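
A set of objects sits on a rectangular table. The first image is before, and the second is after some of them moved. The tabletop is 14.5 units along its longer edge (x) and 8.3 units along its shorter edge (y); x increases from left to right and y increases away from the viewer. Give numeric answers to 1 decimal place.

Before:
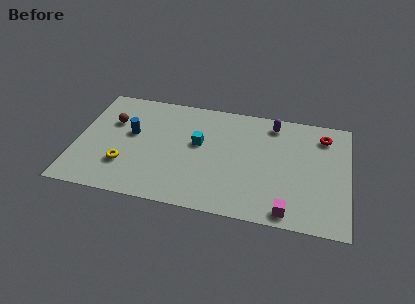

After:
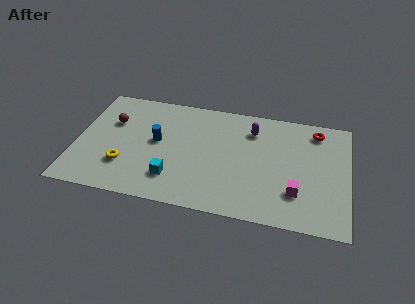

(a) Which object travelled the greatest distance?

the cyan cube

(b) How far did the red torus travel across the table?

0.5

The red torus moved from about (13.1, 6.7) to (12.7, 7.0), a distance of √(0.4² + 0.3²) ≈ 0.5.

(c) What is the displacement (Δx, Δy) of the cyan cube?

(-1.2, -2.8)

From the two frames, the cyan cube sits at roughly (6.5, 4.8) before and (5.3, 2.0) after.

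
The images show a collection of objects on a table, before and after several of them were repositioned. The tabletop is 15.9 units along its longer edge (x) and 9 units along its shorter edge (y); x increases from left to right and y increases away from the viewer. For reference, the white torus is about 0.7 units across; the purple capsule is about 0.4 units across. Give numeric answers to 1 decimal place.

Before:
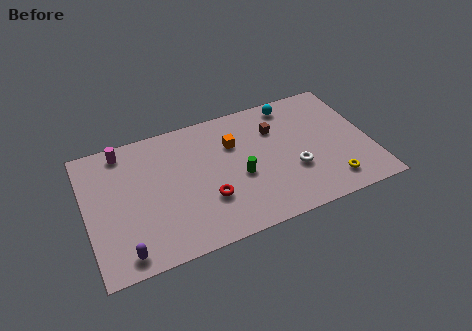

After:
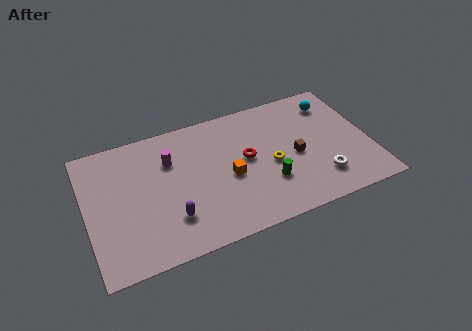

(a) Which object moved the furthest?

the yellow torus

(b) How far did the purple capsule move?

3.0

The purple capsule moved from about (1.8, 1.1) to (4.5, 2.4), a distance of √(2.7² + 1.3²) ≈ 3.0.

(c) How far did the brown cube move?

2.5

The brown cube was near (10.8, 6.4) before and (11.7, 4.1) after, so it travelled √(0.9² + 2.3²) ≈ 2.5 units.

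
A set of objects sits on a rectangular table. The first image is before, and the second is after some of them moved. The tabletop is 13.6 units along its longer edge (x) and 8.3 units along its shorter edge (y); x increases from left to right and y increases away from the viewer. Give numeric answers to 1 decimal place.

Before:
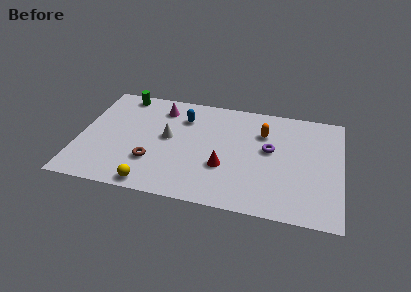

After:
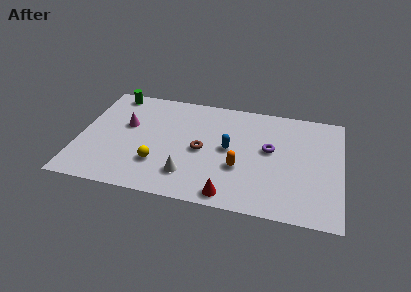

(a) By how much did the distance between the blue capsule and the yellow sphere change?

-1.5

Before: roughly 5.6 units apart; after: 4.1. That's 1.5 units closer together.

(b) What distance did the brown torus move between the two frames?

2.9

The brown torus was near (3.9, 2.5) before and (6.4, 3.9) after, so it travelled √(2.5² + 1.4²) ≈ 2.9 units.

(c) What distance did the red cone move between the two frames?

2.0

The red cone moved from about (7.6, 2.9) to (8.0, 0.9), a distance of √(0.4² + 2.0²) ≈ 2.0.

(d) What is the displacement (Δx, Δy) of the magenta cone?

(-1.7, -1.7)

From the two frames, the magenta cone sits at roughly (4.1, 6.7) before and (2.4, 5.0) after.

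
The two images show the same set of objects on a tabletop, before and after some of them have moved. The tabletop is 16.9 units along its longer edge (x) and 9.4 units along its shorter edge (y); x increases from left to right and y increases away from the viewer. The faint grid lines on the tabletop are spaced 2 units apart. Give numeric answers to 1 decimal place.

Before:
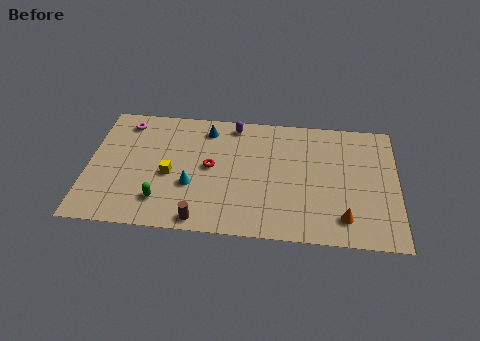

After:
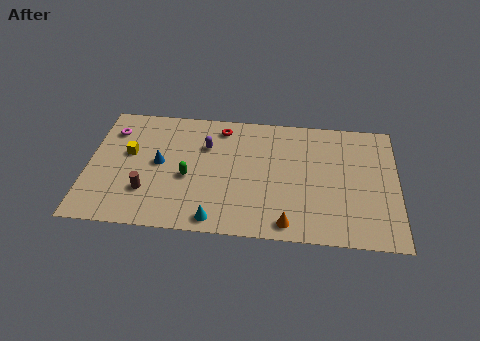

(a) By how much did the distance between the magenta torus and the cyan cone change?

+2.7

They were about 5.9 units apart before and 8.6 after — 2.7 units further apart.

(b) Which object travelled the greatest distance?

the blue cone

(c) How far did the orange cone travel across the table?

3.1

The orange cone moved from about (14.0, 1.8) to (11.0, 1.1), a distance of √(3.0² + 0.7²) ≈ 3.1.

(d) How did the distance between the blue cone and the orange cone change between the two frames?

-1.6

Before: roughly 9.7 units apart; after: 8.1. That's 1.6 units closer together.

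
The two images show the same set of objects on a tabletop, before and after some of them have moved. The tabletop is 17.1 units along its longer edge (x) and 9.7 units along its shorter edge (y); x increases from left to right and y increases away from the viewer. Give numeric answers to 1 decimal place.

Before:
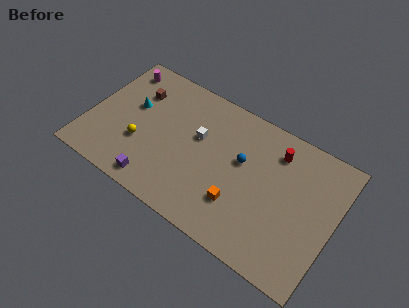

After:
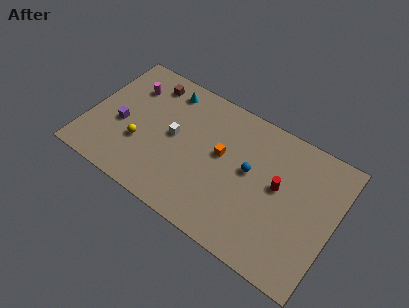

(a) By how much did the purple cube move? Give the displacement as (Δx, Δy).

(-3.0, 2.9)

The purple cube was at about (5.3, 1.2) and moved to about (2.3, 4.1).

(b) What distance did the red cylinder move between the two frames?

2.4

The red cylinder was near (12.7, 7.7) before and (13.2, 5.4) after, so it travelled √(0.5² + 2.3²) ≈ 2.4 units.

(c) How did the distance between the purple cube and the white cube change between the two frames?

-1.5

The distance was about 5.2 in the first image and 3.7 in the second, so they moved 1.5 units closer together.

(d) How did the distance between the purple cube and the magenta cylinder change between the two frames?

-4.9

They were about 8.0 units apart before and 3.1 after — 4.9 units closer together.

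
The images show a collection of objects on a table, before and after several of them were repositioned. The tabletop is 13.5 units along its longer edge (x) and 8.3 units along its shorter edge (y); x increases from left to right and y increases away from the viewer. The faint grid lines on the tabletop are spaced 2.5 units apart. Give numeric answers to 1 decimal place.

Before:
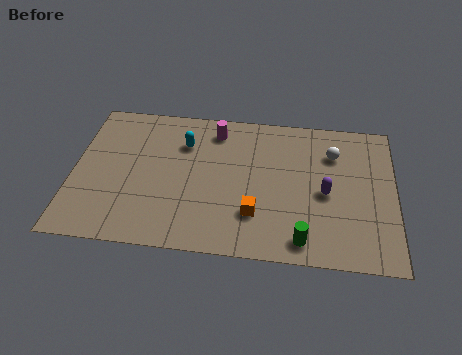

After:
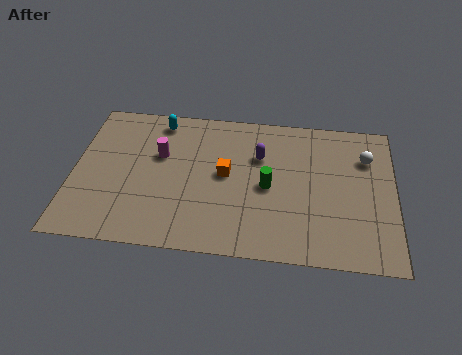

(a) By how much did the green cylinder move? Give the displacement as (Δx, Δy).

(-1.5, 2.8)

From the two frames, the green cylinder sits at roughly (9.7, 1.1) before and (8.2, 3.9) after.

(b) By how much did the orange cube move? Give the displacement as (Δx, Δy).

(-1.3, 2.1)

From the two frames, the orange cube sits at roughly (7.7, 2.3) before and (6.4, 4.4) after.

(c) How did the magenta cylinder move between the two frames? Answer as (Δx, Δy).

(-2.3, -1.7)

From the two frames, the magenta cylinder sits at roughly (5.9, 6.9) before and (3.6, 5.2) after.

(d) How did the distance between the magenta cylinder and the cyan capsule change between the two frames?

+0.4

Before: roughly 1.6 units apart; after: 2.0. That's 0.4 units further apart.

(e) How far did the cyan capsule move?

1.6

The cyan capsule moved from about (4.6, 6.0) to (3.5, 7.2), a distance of √(1.1² + 1.2²) ≈ 1.6.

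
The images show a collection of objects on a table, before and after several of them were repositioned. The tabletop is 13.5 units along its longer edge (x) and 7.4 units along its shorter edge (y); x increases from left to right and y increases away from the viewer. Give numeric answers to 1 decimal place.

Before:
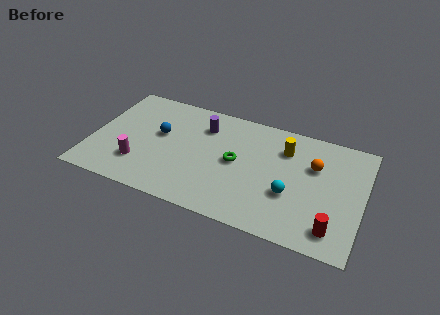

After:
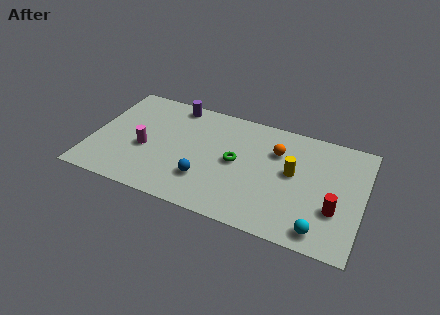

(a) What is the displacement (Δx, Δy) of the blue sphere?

(2.5, -2.2)

The blue sphere started near (3.3, 4.3) and ended near (5.8, 2.1).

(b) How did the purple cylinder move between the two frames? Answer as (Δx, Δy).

(-1.6, 1.0)

The purple cylinder was at about (5.4, 5.6) and moved to about (3.8, 6.6).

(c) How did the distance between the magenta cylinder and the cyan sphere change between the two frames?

+1.6

They were about 7.5 units apart before and 9.1 after — 1.6 units further apart.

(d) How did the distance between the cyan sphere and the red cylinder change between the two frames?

-1.0

They were about 2.6 units apart before and 1.6 after — 1.0 units closer together.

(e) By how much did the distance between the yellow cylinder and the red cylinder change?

-2.3

Before: roughly 5.0 units apart; after: 2.7. That's 2.3 units closer together.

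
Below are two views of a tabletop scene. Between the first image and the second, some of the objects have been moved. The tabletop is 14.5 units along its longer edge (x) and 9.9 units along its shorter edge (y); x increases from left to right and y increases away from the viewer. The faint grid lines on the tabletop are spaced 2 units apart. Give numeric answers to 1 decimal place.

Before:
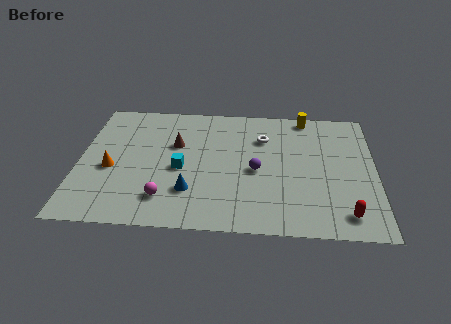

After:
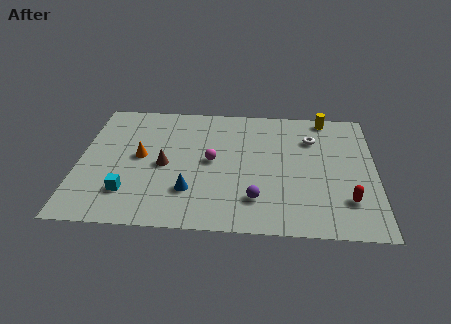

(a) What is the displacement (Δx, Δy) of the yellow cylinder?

(1.0, 0.0)

The yellow cylinder was at about (11.1, 9.0) and moved to about (12.1, 9.0).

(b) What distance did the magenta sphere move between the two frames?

3.7

From (4.3, 2.1) to (6.5, 5.1), the magenta sphere covered √(2.2² + 3.0²) ≈ 3.7 units.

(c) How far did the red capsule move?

1.0

From (13.0, 1.5) to (13.1, 2.5), the red capsule covered √(0.1² + 1.0²) ≈ 1.0 units.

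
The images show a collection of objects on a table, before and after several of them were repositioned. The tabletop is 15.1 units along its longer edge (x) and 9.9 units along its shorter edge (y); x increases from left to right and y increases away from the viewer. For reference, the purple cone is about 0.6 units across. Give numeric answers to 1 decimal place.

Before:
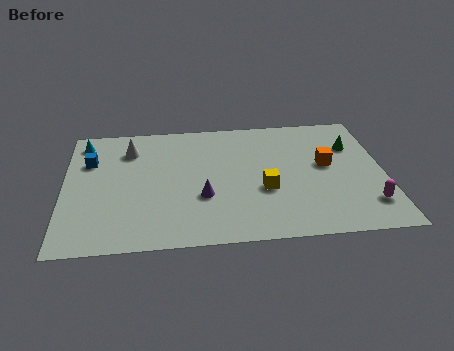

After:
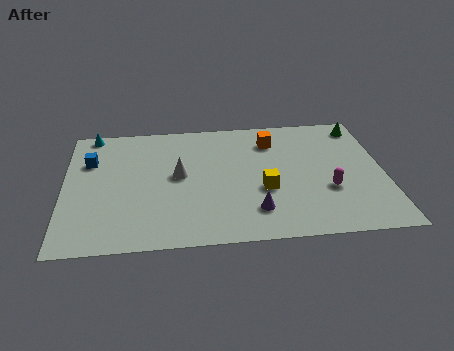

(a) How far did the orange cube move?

3.3

The orange cube moved from about (12.4, 5.5) to (9.9, 7.7), a distance of √(2.5² + 2.2²) ≈ 3.3.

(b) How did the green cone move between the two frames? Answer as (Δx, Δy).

(0.5, 1.6)

From the two frames, the green cone sits at roughly (13.7, 6.9) before and (14.2, 8.5) after.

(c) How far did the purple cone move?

2.7

The purple cone moved from about (6.5, 3.5) to (8.9, 2.2), a distance of √(2.4² + 1.3²) ≈ 2.7.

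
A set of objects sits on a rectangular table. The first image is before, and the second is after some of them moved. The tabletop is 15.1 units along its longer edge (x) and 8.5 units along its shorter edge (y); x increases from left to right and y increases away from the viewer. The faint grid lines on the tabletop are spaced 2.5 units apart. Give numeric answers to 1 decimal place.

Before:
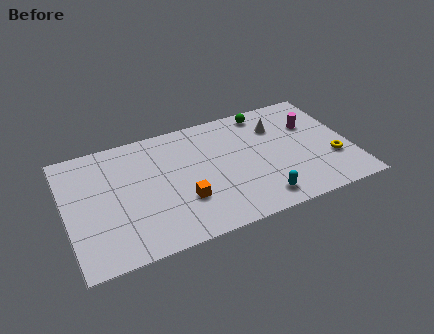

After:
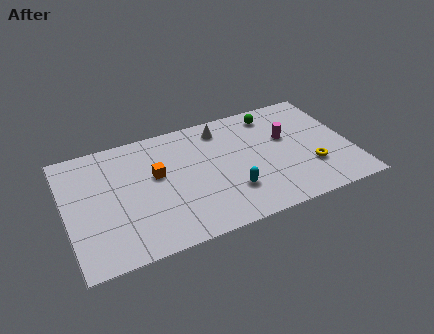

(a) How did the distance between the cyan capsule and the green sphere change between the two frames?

-0.7

They were about 6.3 units apart before and 5.6 after — 0.7 units closer together.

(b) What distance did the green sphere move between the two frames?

0.5

The green sphere was near (10.9, 7.5) before and (11.3, 7.2) after, so it travelled √(0.4² + 0.3²) ≈ 0.5 units.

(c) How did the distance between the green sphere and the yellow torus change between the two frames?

-0.8

They were about 5.6 units apart before and 4.8 after — 0.8 units closer together.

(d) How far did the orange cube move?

2.6

The orange cube was near (6.0, 2.7) before and (4.8, 5.0) after, so it travelled √(1.2² + 2.3²) ≈ 2.6 units.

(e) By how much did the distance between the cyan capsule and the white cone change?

-0.4

They were about 5.1 units apart before and 4.7 after — 0.4 units closer together.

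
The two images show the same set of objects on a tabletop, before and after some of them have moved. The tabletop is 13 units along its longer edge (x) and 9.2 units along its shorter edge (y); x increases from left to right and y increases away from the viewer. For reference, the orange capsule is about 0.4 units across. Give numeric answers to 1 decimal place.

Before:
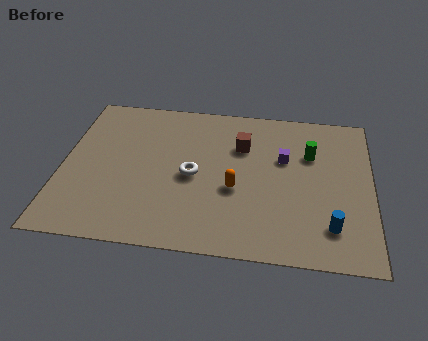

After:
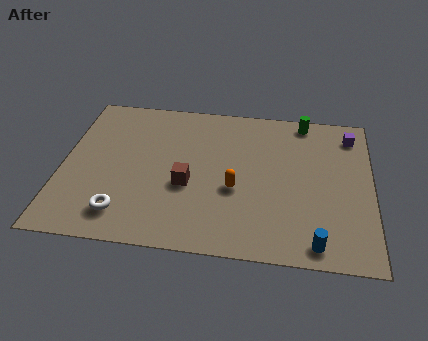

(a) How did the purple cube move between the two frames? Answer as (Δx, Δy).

(2.8, 1.8)

The purple cube started near (9.3, 5.8) and ended near (12.1, 7.6).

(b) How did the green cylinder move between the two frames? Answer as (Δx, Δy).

(-0.3, 2.1)

The green cylinder started near (10.4, 6.2) and ended near (10.1, 8.3).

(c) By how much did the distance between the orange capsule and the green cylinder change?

+1.4

The distance was about 4.0 in the first image and 5.4 in the second, so they moved 1.4 units further apart.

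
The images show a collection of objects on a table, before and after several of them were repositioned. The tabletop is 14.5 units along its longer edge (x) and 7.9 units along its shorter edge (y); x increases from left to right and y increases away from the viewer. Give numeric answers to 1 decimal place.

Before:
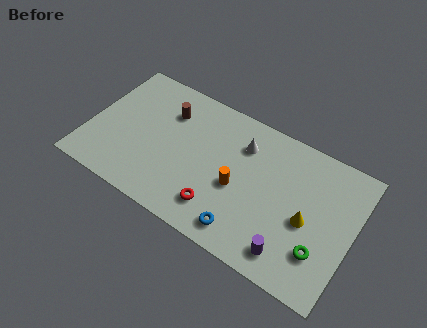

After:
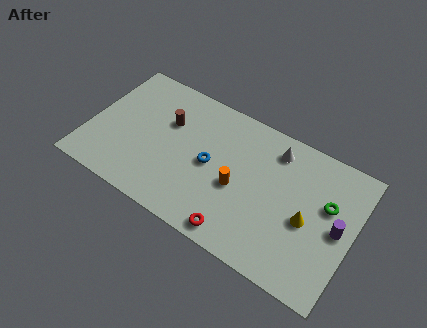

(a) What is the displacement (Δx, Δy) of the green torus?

(0.0, 2.7)

The green torus started near (13.0, 2.2) and ended near (13.0, 4.9).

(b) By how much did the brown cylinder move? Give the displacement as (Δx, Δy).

(0.1, -0.6)

The brown cylinder was at about (4.0, 5.8) and moved to about (4.1, 5.2).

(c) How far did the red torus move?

1.4

From (7.5, 1.7) to (8.7, 0.9), the red torus covered √(1.2² + 0.8²) ≈ 1.4 units.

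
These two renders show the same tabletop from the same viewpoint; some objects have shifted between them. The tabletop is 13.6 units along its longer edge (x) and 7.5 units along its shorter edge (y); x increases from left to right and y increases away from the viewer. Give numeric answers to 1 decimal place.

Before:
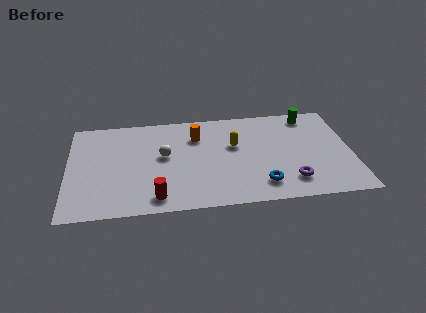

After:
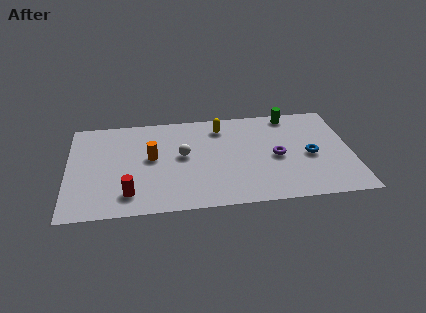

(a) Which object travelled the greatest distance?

the blue torus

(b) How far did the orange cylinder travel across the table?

2.6

From (6.2, 5.5) to (4.0, 4.1), the orange cylinder covered √(2.2² + 1.4²) ≈ 2.6 units.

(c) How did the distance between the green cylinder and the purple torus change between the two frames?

-1.7

Before: roughly 5.0 units apart; after: 3.3. That's 1.7 units closer together.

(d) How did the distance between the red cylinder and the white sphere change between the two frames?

+0.6

The distance was about 3.1 in the first image and 3.7 in the second, so they moved 0.6 units further apart.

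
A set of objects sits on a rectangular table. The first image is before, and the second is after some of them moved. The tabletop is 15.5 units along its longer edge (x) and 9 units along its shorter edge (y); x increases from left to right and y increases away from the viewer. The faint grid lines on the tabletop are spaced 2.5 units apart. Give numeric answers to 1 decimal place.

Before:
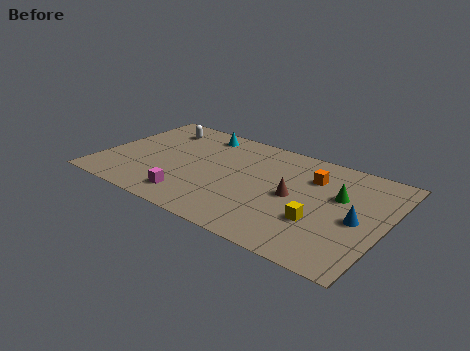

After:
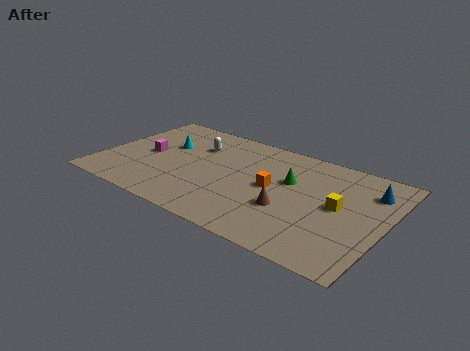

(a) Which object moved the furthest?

the magenta cube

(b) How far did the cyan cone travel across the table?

2.6

The cyan cone was near (4.8, 7.7) before and (3.2, 5.7) after, so it travelled √(1.6² + 2.0²) ≈ 2.6 units.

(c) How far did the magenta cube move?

4.1

The magenta cube moved from about (5.4, 1.6) to (2.4, 4.4), a distance of √(3.0² + 2.8²) ≈ 4.1.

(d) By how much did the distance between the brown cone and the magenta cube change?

+2.3

The distance was about 5.9 in the first image and 8.2 in the second, so they moved 2.3 units further apart.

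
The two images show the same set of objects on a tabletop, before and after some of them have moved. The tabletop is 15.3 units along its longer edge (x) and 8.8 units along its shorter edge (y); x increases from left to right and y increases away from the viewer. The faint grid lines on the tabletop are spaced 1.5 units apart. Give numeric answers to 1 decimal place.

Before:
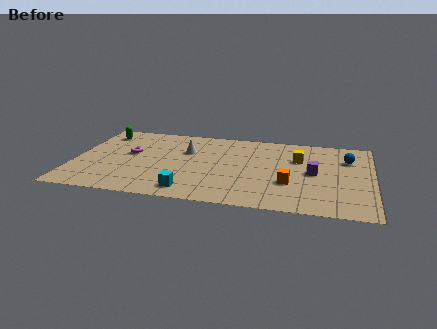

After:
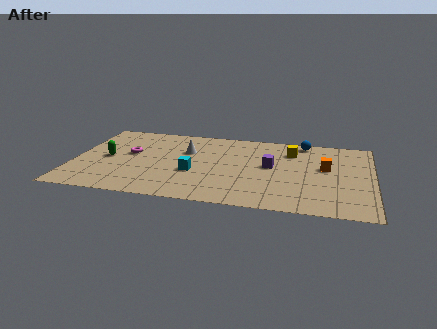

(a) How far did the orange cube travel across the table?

2.8

The orange cube moved from about (11.1, 3.0) to (12.9, 5.1), a distance of √(1.8² + 2.1²) ≈ 2.8.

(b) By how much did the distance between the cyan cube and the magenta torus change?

-1.2

The distance was about 5.0 in the first image and 3.8 in the second, so they moved 1.2 units closer together.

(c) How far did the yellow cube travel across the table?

0.9

The yellow cube was near (11.5, 5.9) before and (11.1, 6.7) after, so it travelled √(0.4² + 0.8²) ≈ 0.9 units.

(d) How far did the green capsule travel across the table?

2.9

From (1.2, 7.2) to (1.7, 4.3), the green capsule covered √(0.5² + 2.9²) ≈ 2.9 units.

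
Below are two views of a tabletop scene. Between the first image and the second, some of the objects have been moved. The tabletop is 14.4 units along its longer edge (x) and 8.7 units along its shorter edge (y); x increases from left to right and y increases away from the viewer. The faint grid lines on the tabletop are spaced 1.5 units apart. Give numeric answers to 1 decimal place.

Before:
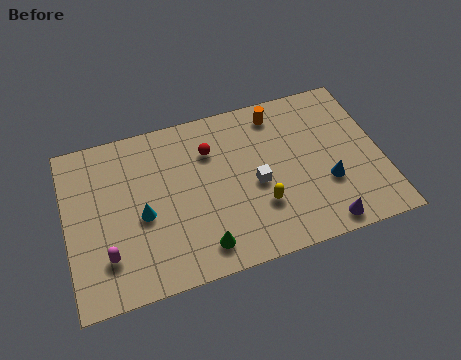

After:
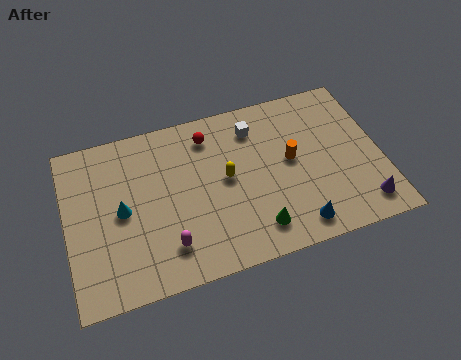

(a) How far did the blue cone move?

2.4

The blue cone moved from about (11.8, 3.0) to (10.2, 1.2), a distance of √(1.6² + 1.8²) ≈ 2.4.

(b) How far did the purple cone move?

2.0

The purple cone moved from about (11.4, 0.9) to (13.3, 1.4), a distance of √(1.9² + 0.5²) ≈ 2.0.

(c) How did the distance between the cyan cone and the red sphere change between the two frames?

+0.9

The distance was about 4.1 in the first image and 5.0 in the second, so they moved 0.9 units further apart.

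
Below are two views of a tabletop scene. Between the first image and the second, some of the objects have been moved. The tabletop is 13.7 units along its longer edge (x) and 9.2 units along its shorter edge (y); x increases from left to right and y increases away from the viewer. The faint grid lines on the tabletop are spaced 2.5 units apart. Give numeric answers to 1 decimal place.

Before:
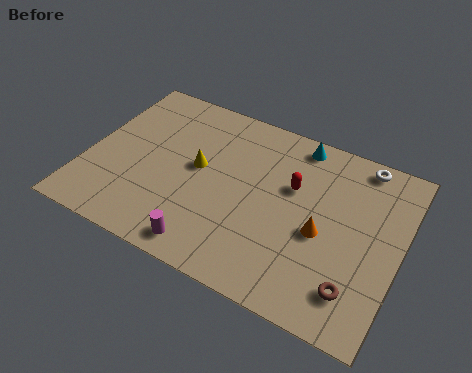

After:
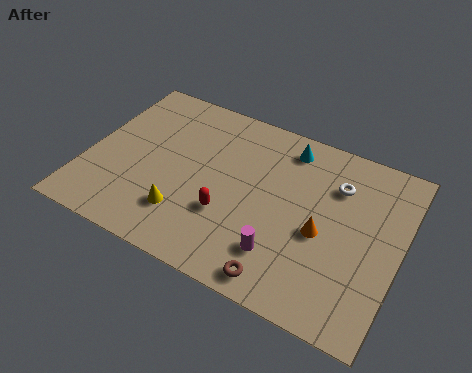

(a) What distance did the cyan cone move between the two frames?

0.6

From (8.8, 8.2) to (8.4, 7.8), the cyan cone covered √(0.4² + 0.4²) ≈ 0.6 units.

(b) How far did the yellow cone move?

2.7

The yellow cone moved from about (4.8, 5.0) to (4.6, 2.3), a distance of √(0.2² + 2.7²) ≈ 2.7.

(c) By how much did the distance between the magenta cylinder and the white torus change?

-4.4

The distance was about 9.2 in the first image and 4.8 in the second, so they moved 4.4 units closer together.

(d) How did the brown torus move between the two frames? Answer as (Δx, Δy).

(-3.0, -0.9)

The brown torus started near (12.1, 1.9) and ended near (9.1, 1.0).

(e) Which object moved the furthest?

the red capsule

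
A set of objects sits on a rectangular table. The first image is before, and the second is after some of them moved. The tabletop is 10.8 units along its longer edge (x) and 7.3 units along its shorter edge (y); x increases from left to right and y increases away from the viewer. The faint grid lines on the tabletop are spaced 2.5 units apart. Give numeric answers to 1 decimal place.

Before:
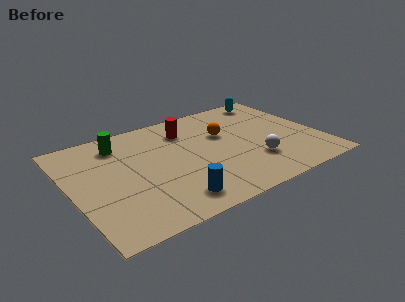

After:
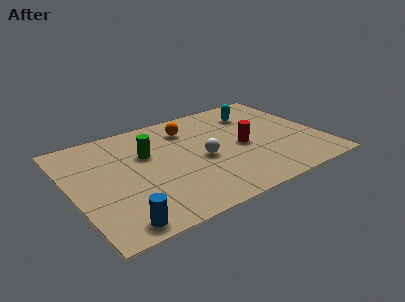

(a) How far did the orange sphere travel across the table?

1.8

The orange sphere moved from about (6.8, 4.6) to (5.4, 5.7), a distance of √(1.4² + 1.1²) ≈ 1.8.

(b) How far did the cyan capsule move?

1.3

The cyan capsule moved from about (9.4, 6.4) to (8.4, 5.6), a distance of √(1.0² + 0.8²) ≈ 1.3.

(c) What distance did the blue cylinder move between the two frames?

2.4

The blue cylinder moved from about (3.9, 1.2) to (1.5, 0.8), a distance of √(2.4² + 0.4²) ≈ 2.4.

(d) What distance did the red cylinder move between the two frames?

3.0

The red cylinder was near (5.3, 5.6) before and (7.4, 3.4) after, so it travelled √(2.1² + 2.2²) ≈ 3.0 units.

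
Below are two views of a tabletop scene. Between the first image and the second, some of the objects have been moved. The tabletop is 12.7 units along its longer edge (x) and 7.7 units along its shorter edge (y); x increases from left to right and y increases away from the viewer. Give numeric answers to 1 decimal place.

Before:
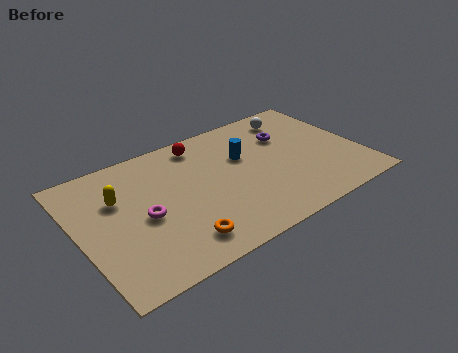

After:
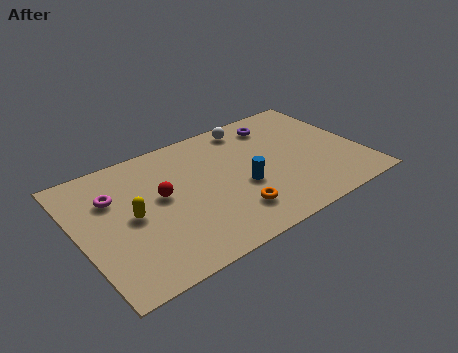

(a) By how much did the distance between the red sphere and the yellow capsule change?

-2.8

The distance was about 4.3 in the first image and 1.5 in the second, so they moved 2.8 units closer together.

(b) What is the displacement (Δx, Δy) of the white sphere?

(-2.1, 0.3)

The white sphere was at about (10.3, 6.4) and moved to about (8.2, 6.7).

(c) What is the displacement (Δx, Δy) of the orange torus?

(2.5, 0.4)

From the two frames, the orange torus sits at roughly (4.0, 1.4) before and (6.5, 1.8) after.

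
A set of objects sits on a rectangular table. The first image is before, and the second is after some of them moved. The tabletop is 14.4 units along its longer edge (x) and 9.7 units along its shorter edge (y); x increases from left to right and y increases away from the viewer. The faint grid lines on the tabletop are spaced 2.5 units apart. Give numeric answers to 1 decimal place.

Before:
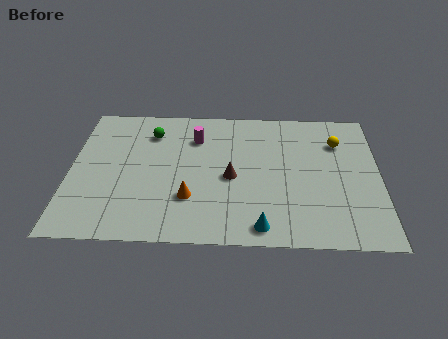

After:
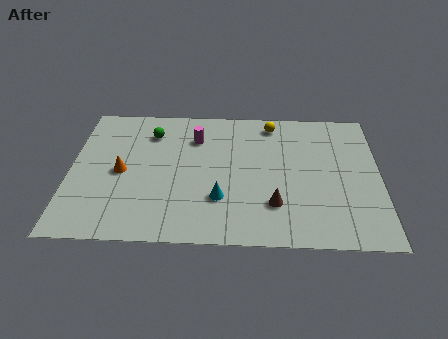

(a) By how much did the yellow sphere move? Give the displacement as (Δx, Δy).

(-3.1, 1.3)

From the two frames, the yellow sphere sits at roughly (12.5, 7.1) before and (9.4, 8.4) after.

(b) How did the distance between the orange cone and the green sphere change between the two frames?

-1.8

Before: roughly 5.0 units apart; after: 3.2. That's 1.8 units closer together.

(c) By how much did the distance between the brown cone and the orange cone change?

+5.0

Before: roughly 2.4 units apart; after: 7.4. That's 5.0 units further apart.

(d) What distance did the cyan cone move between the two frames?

2.6

From (8.9, 1.1) to (7.0, 2.9), the cyan cone covered √(1.9² + 1.8²) ≈ 2.6 units.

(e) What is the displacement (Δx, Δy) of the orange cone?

(-3.2, 1.7)

The orange cone started near (5.6, 2.9) and ended near (2.4, 4.6).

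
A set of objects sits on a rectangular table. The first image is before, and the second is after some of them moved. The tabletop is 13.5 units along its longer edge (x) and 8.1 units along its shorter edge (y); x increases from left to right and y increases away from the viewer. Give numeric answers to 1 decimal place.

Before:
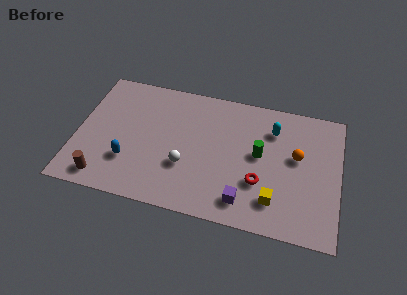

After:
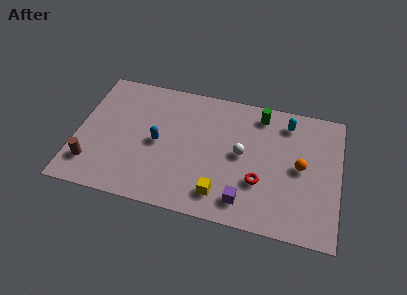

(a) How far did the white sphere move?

3.1

From (5.7, 2.8) to (8.5, 4.2), the white sphere covered √(2.8² + 1.4²) ≈ 3.1 units.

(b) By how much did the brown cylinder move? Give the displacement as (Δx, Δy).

(-0.7, 0.7)

The brown cylinder started near (1.6, 1.1) and ended near (0.9, 1.8).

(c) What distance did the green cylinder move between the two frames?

2.5

From (9.4, 4.4) to (9.3, 6.9), the green cylinder covered √(0.1² + 2.5²) ≈ 2.5 units.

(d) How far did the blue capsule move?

2.1

From (2.8, 2.4) to (4.2, 3.9), the blue capsule covered √(1.4² + 1.5²) ≈ 2.1 units.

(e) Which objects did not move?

the red torus and the purple cube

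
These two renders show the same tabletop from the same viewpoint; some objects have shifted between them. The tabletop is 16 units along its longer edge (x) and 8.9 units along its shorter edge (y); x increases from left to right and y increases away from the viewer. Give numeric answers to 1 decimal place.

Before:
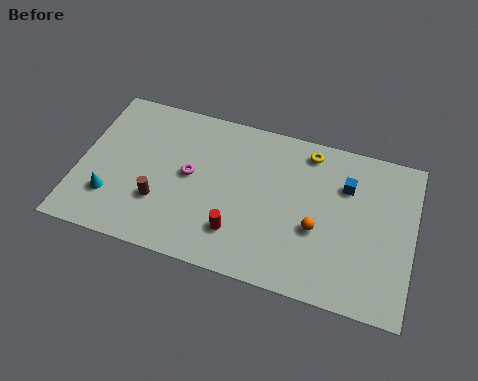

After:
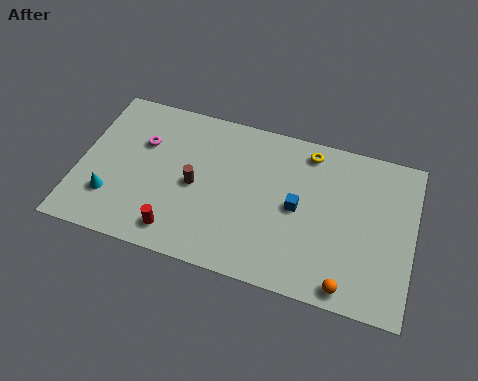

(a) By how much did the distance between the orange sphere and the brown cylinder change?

+0.7

The distance was about 7.5 in the first image and 8.2 in the second, so they moved 0.7 units further apart.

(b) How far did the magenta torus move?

2.7

The magenta torus moved from about (5.3, 4.7) to (2.9, 5.9), a distance of √(2.4² + 1.2²) ≈ 2.7.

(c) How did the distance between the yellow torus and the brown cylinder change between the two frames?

-2.1

They were about 8.4 units apart before and 6.3 after — 2.1 units closer together.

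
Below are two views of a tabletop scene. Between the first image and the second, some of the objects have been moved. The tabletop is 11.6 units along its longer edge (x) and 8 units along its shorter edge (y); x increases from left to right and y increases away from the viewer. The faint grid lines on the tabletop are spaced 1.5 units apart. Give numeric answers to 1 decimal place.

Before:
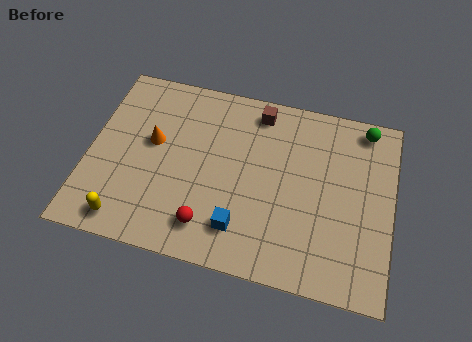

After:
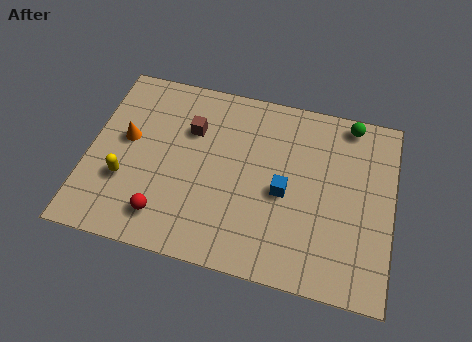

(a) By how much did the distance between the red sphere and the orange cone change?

-0.5

Before: roughly 3.9 units apart; after: 3.4. That's 0.5 units closer together.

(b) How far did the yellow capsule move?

1.7

The yellow capsule moved from about (1.7, 1.0) to (1.5, 2.7), a distance of √(0.2² + 1.7²) ≈ 1.7.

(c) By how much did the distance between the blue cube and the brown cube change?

-1.0

Before: roughly 5.2 units apart; after: 4.2. That's 1.0 units closer together.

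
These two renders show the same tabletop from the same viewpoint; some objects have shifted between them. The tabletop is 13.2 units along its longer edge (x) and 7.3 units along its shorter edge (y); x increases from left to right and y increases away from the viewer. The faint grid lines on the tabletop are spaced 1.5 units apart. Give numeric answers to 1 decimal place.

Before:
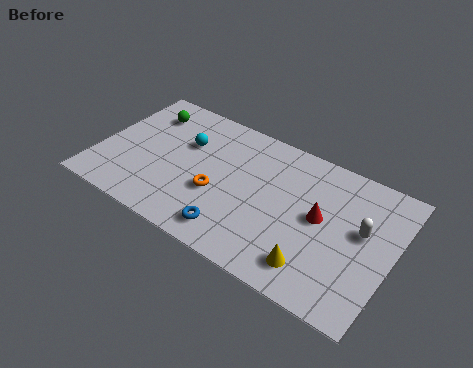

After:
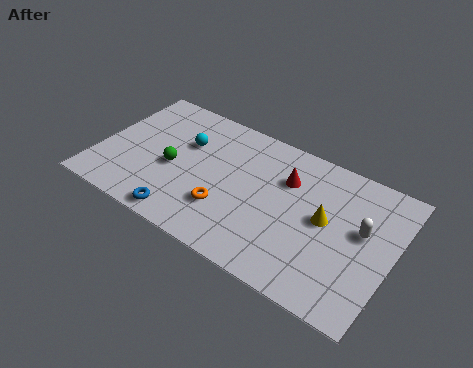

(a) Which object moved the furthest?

the green sphere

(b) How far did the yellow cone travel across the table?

2.5

The yellow cone moved from about (10.1, 1.4) to (10.2, 3.9), a distance of √(0.1² + 2.5²) ≈ 2.5.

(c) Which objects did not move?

the white capsule and the cyan sphere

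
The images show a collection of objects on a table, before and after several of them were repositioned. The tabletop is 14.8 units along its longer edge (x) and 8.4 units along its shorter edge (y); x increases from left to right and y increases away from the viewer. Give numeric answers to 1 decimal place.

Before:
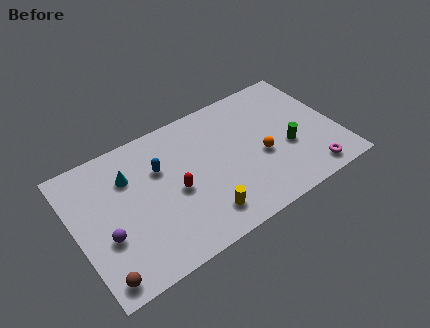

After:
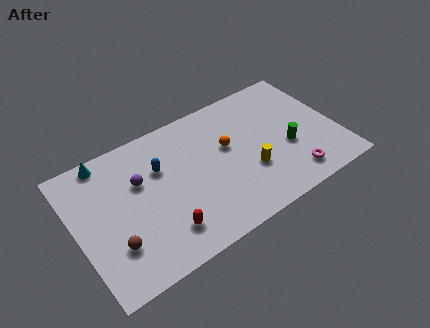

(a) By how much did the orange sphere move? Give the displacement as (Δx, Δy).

(-1.7, 1.5)

The orange sphere started near (10.4, 3.5) and ended near (8.7, 5.0).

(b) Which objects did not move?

the blue capsule and the green cylinder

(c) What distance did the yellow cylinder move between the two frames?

3.2

The yellow cylinder moved from about (6.7, 1.6) to (9.6, 2.9), a distance of √(2.9² + 1.3²) ≈ 3.2.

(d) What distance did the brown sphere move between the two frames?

1.7

From (0.9, 1.0) to (1.8, 2.4), the brown sphere covered √(0.9² + 1.4²) ≈ 1.7 units.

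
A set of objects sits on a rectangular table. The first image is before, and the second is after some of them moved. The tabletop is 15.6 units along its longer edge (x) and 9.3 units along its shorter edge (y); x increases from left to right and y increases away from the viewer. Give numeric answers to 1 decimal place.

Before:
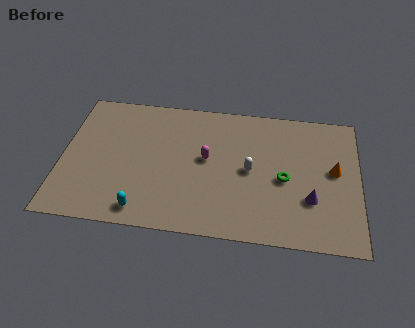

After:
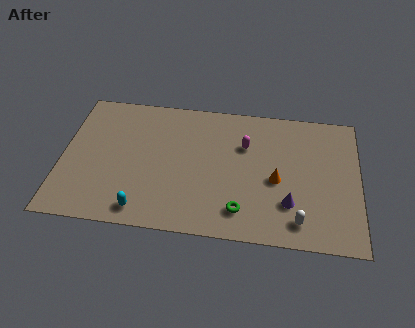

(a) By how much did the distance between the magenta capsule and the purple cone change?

-1.5

Before: roughly 5.9 units apart; after: 4.4. That's 1.5 units closer together.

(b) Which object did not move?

the cyan capsule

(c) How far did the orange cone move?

3.2

The orange cone moved from about (14.3, 5.1) to (11.3, 4.1), a distance of √(3.0² + 1.0²) ≈ 3.2.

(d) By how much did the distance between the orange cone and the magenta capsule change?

-3.9

They were about 6.7 units apart before and 2.8 after — 3.9 units closer together.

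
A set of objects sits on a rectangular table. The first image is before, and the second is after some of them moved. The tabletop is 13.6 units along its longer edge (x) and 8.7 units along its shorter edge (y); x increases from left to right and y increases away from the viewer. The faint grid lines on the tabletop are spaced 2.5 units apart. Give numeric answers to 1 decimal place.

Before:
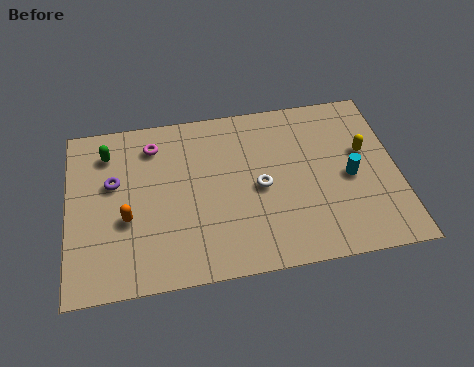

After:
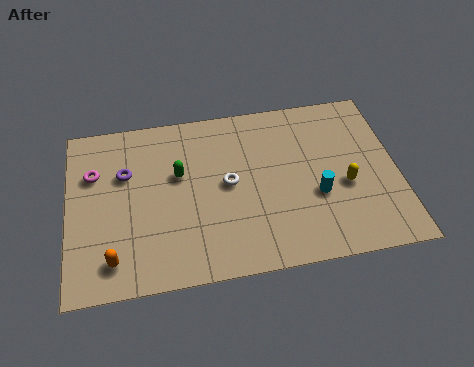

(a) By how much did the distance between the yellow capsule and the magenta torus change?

+1.7

Before: roughly 8.9 units apart; after: 10.6. That's 1.7 units further apart.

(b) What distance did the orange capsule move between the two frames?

2.0

From (2.4, 3.4) to (1.8, 1.5), the orange capsule covered √(0.6² + 1.9²) ≈ 2.0 units.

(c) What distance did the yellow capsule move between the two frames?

1.8

The yellow capsule was near (12.3, 5.2) before and (11.4, 3.6) after, so it travelled √(0.9² + 1.6²) ≈ 1.8 units.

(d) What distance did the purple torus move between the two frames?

0.6

The purple torus moved from about (1.9, 5.3) to (2.4, 5.7), a distance of √(0.5² + 0.4²) ≈ 0.6.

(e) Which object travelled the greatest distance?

the green capsule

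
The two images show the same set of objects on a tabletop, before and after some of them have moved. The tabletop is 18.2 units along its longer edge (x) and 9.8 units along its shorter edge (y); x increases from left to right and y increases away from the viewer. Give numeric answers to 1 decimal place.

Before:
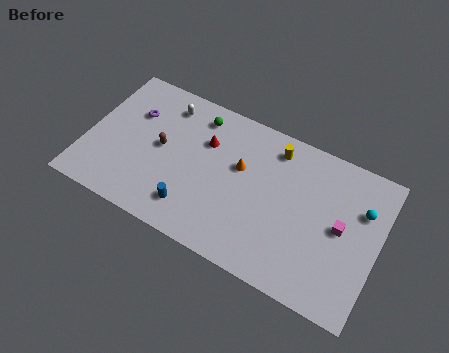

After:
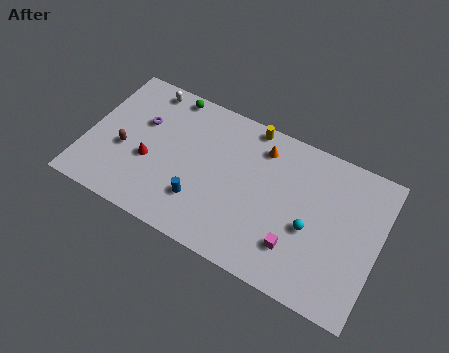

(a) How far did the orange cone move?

2.2

From (9.5, 6.0) to (10.6, 7.9), the orange cone covered √(1.1² + 1.9²) ≈ 2.2 units.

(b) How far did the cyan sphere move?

3.9

The cyan sphere was near (17.0, 6.7) before and (14.1, 4.1) after, so it travelled √(2.9² + 2.6²) ≈ 3.9 units.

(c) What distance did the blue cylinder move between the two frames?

0.8

The blue cylinder was near (7.0, 2.0) before and (7.4, 2.7) after, so it travelled √(0.4² + 0.7²) ≈ 0.8 units.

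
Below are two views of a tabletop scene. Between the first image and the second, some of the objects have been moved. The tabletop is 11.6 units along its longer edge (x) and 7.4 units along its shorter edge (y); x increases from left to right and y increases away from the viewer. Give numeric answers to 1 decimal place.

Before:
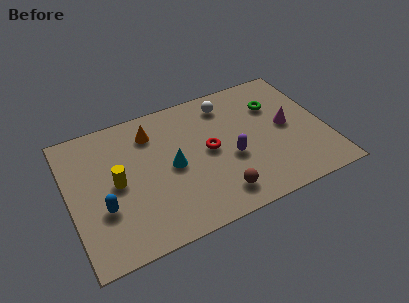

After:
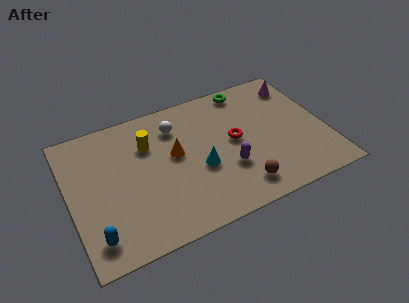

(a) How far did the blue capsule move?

1.4

The blue capsule was near (1.4, 2.6) before and (0.9, 1.3) after, so it travelled √(0.5² + 1.3²) ≈ 1.4 units.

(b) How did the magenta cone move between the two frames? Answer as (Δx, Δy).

(0.8, 2.2)

From the two frames, the magenta cone sits at roughly (9.9, 3.8) before and (10.7, 6.0) after.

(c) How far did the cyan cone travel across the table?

1.3

The cyan cone was near (4.6, 3.6) before and (5.8, 3.0) after, so it travelled √(1.2² + 0.6²) ≈ 1.3 units.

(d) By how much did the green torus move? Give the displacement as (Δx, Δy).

(-1.1, 1.4)

The green torus was at about (9.5, 5.2) and moved to about (8.4, 6.6).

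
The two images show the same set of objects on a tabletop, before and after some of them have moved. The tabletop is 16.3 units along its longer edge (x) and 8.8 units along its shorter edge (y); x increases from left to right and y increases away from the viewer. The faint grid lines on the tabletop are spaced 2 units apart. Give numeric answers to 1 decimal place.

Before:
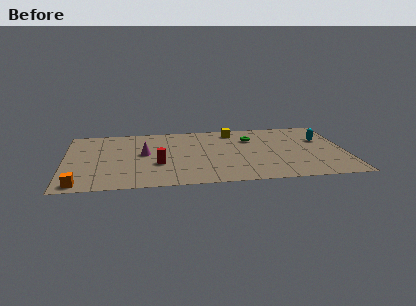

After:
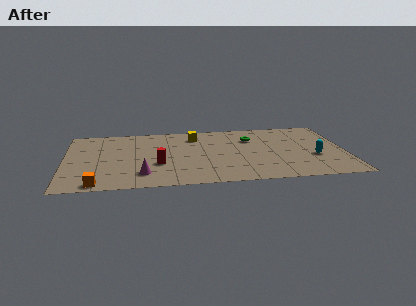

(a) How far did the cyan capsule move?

2.5

The cyan capsule was near (15.0, 5.7) before and (14.5, 3.3) after, so it travelled √(0.5² + 2.4²) ≈ 2.5 units.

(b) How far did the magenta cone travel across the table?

2.9

From (4.6, 4.8) to (4.5, 1.9), the magenta cone covered √(0.1² + 2.9²) ≈ 2.9 units.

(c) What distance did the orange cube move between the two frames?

1.0

From (0.9, 0.9) to (1.9, 0.8), the orange cube covered √(1.0² + 0.1²) ≈ 1.0 units.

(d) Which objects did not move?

the green torus and the red cylinder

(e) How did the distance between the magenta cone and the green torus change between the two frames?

+1.3

They were about 6.5 units apart before and 7.8 after — 1.3 units further apart.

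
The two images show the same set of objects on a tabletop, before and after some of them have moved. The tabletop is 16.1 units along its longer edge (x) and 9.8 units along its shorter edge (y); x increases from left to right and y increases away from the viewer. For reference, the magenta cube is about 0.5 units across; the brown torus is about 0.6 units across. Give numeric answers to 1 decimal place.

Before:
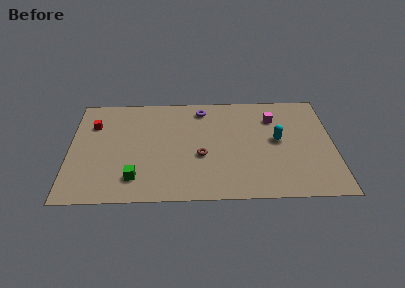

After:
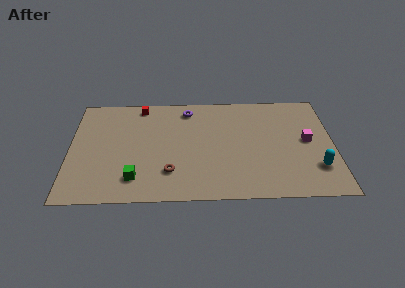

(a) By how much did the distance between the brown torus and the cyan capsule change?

+4.0

They were about 4.9 units apart before and 8.9 after — 4.0 units further apart.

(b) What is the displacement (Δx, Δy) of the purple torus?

(-0.9, 0.0)

The purple torus was at about (8.1, 8.3) and moved to about (7.2, 8.3).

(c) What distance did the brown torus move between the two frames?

2.4

From (8.0, 3.9) to (6.1, 2.5), the brown torus covered √(1.9² + 1.4²) ≈ 2.4 units.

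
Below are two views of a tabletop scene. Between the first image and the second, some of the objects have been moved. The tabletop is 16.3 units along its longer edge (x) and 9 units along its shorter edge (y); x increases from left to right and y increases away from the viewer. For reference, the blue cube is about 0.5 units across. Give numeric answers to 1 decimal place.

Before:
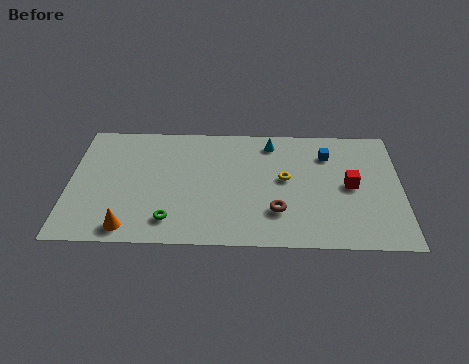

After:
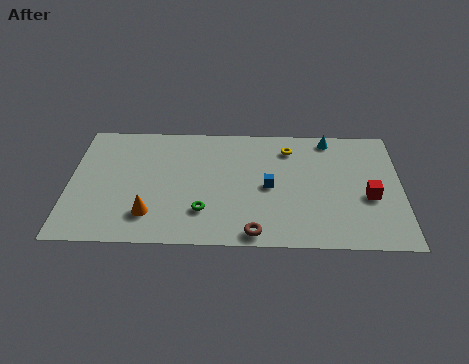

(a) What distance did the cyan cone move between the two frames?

2.9

The cyan cone was near (9.9, 7.6) before and (12.8, 8.0) after, so it travelled √(2.9² + 0.4²) ≈ 2.9 units.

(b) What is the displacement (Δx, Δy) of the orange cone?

(1.0, 1.0)

The orange cone was at about (3.0, 1.1) and moved to about (4.0, 2.1).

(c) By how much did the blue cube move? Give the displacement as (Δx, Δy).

(-2.9, -2.5)

The blue cube was at about (12.7, 6.8) and moved to about (9.8, 4.3).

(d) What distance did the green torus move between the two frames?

1.7

The green torus was near (5.0, 1.7) before and (6.6, 2.4) after, so it travelled √(1.6² + 0.7²) ≈ 1.7 units.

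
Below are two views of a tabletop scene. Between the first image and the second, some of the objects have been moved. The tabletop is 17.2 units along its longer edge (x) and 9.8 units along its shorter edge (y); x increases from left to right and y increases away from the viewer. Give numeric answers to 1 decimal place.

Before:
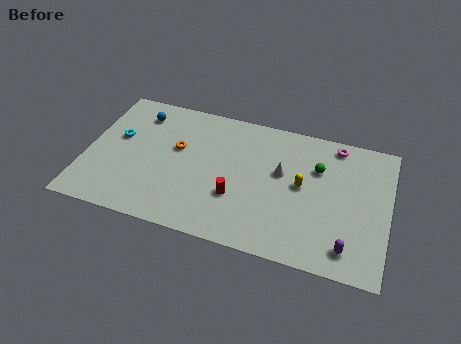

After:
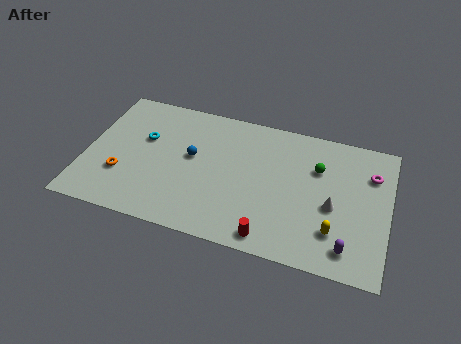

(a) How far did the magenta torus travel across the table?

2.6

From (14.0, 8.7) to (16.1, 7.1), the magenta torus covered √(2.1² + 1.6²) ≈ 2.6 units.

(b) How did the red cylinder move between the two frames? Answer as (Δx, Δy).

(2.1, -2.2)

From the two frames, the red cylinder sits at roughly (8.7, 3.3) before and (10.8, 1.1) after.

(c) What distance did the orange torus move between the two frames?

4.0

The orange torus moved from about (5.1, 5.9) to (2.2, 3.1), a distance of √(2.9² + 2.8²) ≈ 4.0.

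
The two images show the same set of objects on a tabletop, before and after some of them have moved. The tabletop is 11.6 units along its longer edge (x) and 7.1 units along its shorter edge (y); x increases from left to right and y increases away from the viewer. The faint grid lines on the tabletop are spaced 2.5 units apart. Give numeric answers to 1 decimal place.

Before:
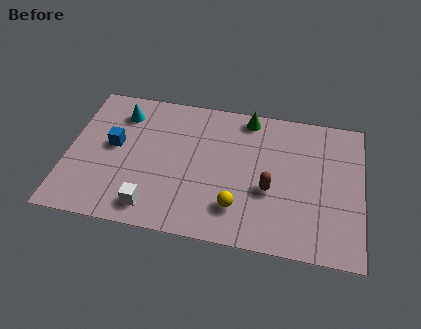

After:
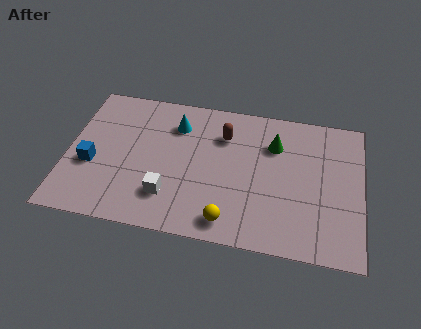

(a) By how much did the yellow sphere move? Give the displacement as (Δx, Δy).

(-0.3, -0.7)

The yellow sphere started near (6.8, 1.7) and ended near (6.5, 1.0).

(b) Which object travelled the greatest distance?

the brown capsule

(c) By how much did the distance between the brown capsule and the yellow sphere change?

+2.6

They were about 1.6 units apart before and 4.2 after — 2.6 units further apart.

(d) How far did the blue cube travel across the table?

1.4

The blue cube was near (1.8, 3.9) before and (1.0, 2.8) after, so it travelled √(0.8² + 1.1²) ≈ 1.4 units.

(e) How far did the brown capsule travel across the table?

3.1

From (8.0, 2.8) to (6.1, 5.2), the brown capsule covered √(1.9² + 2.4²) ≈ 3.1 units.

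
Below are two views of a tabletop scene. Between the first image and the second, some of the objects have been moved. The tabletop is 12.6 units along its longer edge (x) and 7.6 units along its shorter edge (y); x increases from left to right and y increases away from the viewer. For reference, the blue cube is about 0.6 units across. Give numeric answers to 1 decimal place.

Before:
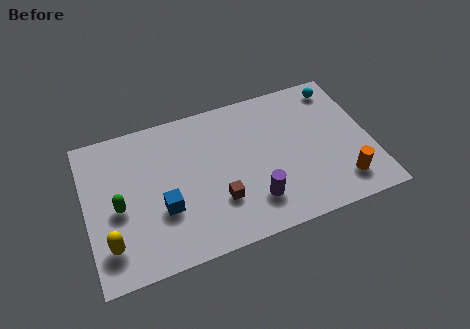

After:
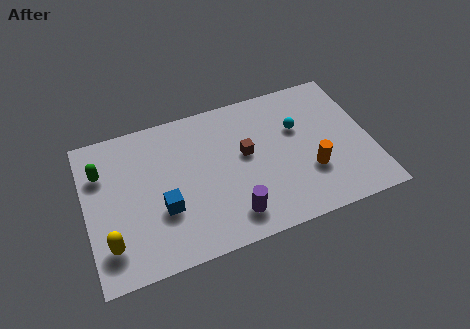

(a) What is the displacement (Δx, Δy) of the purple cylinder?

(-1.0, -0.4)

The purple cylinder started near (7.2, 1.8) and ended near (6.2, 1.4).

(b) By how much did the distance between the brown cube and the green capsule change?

+2.0

They were about 4.4 units apart before and 6.4 after — 2.0 units further apart.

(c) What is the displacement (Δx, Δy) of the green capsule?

(-0.6, 2.0)

The green capsule was at about (1.4, 3.4) and moved to about (0.8, 5.4).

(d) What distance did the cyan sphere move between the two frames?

2.6

The cyan sphere was near (11.5, 6.5) before and (9.5, 4.9) after, so it travelled √(2.0² + 1.6²) ≈ 2.6 units.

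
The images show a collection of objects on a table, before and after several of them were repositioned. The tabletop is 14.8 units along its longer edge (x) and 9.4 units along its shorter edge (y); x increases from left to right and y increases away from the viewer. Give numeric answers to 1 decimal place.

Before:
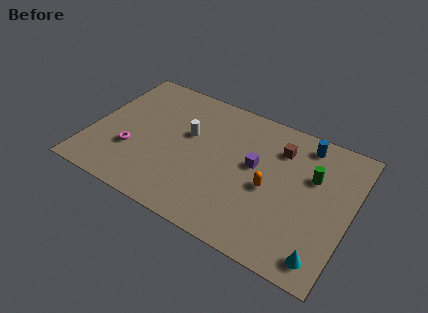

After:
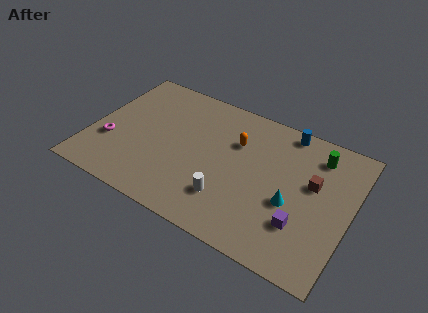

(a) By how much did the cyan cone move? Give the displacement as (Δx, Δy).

(-2.1, 2.5)

The cyan cone was at about (13.7, 1.3) and moved to about (11.6, 3.8).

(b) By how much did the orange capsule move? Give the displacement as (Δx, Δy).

(-2.2, 2.2)

From the two frames, the orange capsule sits at roughly (10.3, 4.2) before and (8.1, 6.4) after.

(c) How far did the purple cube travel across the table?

4.0

From (9.3, 5.3) to (12.3, 2.7), the purple cube covered √(3.0² + 2.6²) ≈ 4.0 units.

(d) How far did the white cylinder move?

4.3

The white cylinder moved from about (5.4, 5.7) to (8.2, 2.4), a distance of √(2.8² + 3.3²) ≈ 4.3.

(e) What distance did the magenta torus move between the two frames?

1.3

The magenta torus moved from about (2.5, 3.1) to (1.2, 3.2), a distance of √(1.3² + 0.1²) ≈ 1.3.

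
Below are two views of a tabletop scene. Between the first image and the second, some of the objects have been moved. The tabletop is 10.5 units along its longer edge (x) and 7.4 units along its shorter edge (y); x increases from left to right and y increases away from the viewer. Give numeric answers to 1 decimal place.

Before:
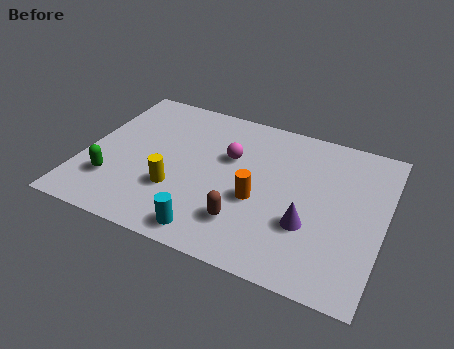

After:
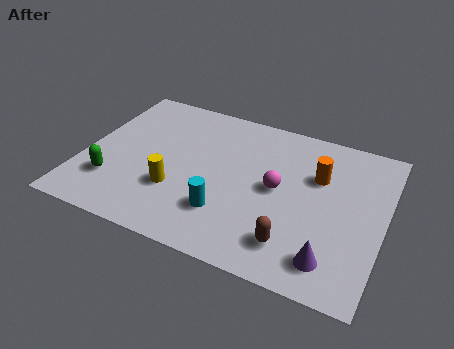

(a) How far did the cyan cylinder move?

1.2

From (4.8, 0.9) to (5.2, 2.0), the cyan cylinder covered √(0.4² + 1.1²) ≈ 1.2 units.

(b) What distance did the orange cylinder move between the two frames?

2.7

The orange cylinder moved from about (6.2, 3.0) to (8.1, 4.9), a distance of √(1.9² + 1.9²) ≈ 2.7.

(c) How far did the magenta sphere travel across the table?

2.0

The magenta sphere was near (5.0, 4.7) before and (6.8, 3.8) after, so it travelled √(1.8² + 0.9²) ≈ 2.0 units.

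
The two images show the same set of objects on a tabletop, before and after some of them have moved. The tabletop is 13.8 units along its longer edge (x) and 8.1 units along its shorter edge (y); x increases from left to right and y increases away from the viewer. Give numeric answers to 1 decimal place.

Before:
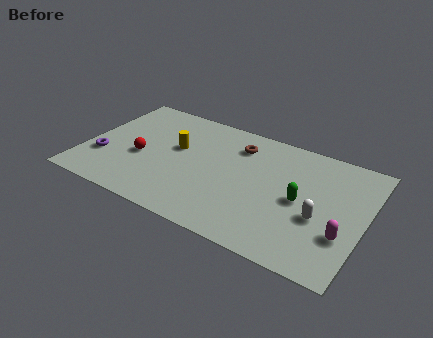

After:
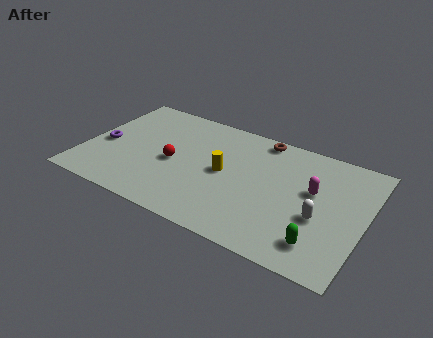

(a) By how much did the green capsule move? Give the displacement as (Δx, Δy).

(1.2, -2.3)

The green capsule started near (10.7, 3.9) and ended near (11.9, 1.6).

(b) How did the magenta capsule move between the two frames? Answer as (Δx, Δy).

(-1.7, 2.2)

The magenta capsule was at about (12.9, 2.6) and moved to about (11.2, 4.8).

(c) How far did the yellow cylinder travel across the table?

2.6

From (4.4, 4.8) to (6.9, 4.1), the yellow cylinder covered √(2.5² + 0.7²) ≈ 2.6 units.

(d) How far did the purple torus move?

1.0

The purple torus moved from about (1.0, 2.6) to (0.9, 3.6), a distance of √(0.1² + 1.0²) ≈ 1.0.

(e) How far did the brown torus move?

1.4

The brown torus was near (7.3, 6.3) before and (8.3, 7.3) after, so it travelled √(1.0² + 1.0²) ≈ 1.4 units.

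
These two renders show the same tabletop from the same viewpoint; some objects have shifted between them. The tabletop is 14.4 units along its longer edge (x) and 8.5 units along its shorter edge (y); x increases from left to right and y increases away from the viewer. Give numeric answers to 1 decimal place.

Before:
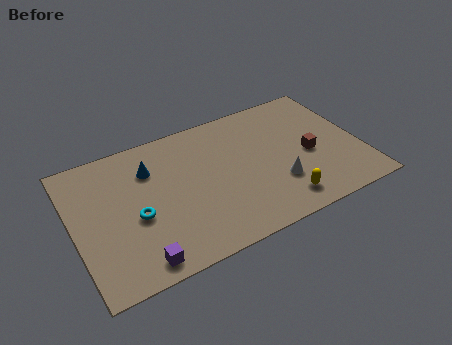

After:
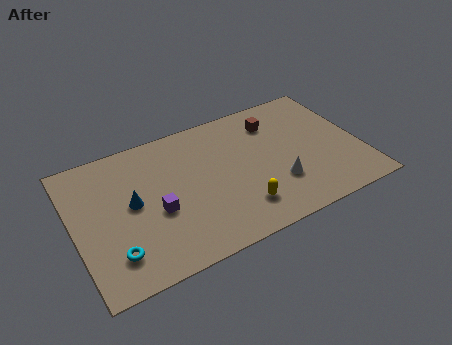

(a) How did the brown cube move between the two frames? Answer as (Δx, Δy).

(-1.4, 2.8)

The brown cube started near (11.8, 3.8) and ended near (10.4, 6.6).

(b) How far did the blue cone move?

2.0

From (4.0, 6.2) to (2.9, 4.5), the blue cone covered √(1.1² + 1.7²) ≈ 2.0 units.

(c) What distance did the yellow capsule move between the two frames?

2.1

The yellow capsule moved from about (10.0, 1.4) to (8.0, 1.9), a distance of √(2.0² + 0.5²) ≈ 2.1.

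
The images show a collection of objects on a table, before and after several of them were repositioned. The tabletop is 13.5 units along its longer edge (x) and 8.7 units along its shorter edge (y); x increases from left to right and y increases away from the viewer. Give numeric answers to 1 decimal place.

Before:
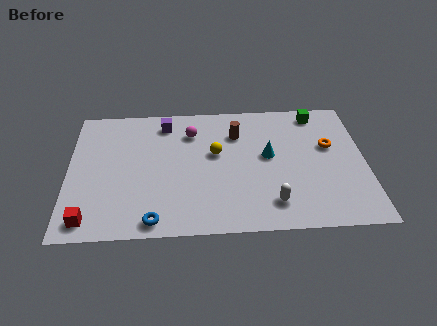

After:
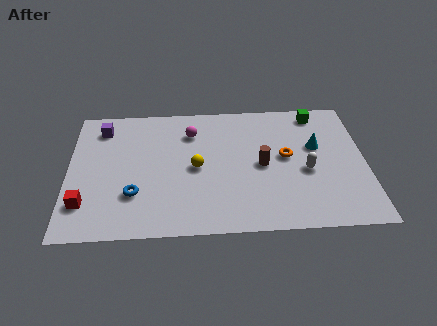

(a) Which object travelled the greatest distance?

the purple cube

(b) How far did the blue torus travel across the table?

1.9

From (3.9, 0.9) to (3.0, 2.6), the blue torus covered √(0.9² + 1.7²) ≈ 1.9 units.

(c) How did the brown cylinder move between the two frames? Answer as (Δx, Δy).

(1.1, -2.2)

The brown cylinder was at about (7.7, 6.4) and moved to about (8.8, 4.2).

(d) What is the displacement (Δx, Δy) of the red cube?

(-0.2, 1.0)

The red cube started near (1.0, 1.1) and ended near (0.8, 2.1).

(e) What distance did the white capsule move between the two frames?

2.6

The white capsule was near (9.2, 1.7) before and (10.8, 3.7) after, so it travelled √(1.6² + 2.0²) ≈ 2.6 units.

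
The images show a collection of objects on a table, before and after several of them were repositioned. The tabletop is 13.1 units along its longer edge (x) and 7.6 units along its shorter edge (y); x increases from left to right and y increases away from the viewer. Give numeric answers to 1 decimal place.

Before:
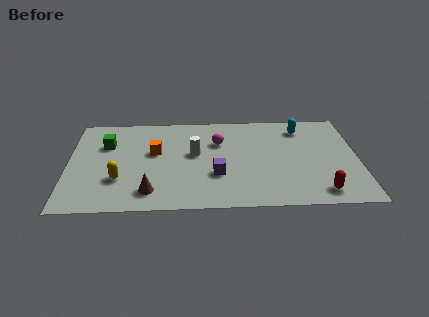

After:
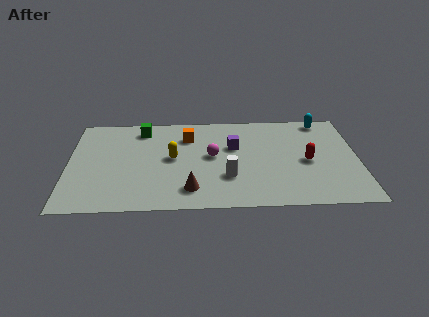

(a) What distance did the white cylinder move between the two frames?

2.4

The white cylinder moved from about (5.7, 4.3) to (7.2, 2.4), a distance of √(1.5² + 1.9²) ≈ 2.4.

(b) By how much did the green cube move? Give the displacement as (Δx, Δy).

(1.6, 1.2)

The green cube started near (1.7, 5.2) and ended near (3.3, 6.4).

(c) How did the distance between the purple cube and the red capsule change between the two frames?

-1.3

The distance was about 4.8 in the first image and 3.5 in the second, so they moved 1.3 units closer together.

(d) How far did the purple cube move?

2.3

The purple cube was near (6.7, 2.6) before and (7.5, 4.8) after, so it travelled √(0.8² + 2.2²) ≈ 2.3 units.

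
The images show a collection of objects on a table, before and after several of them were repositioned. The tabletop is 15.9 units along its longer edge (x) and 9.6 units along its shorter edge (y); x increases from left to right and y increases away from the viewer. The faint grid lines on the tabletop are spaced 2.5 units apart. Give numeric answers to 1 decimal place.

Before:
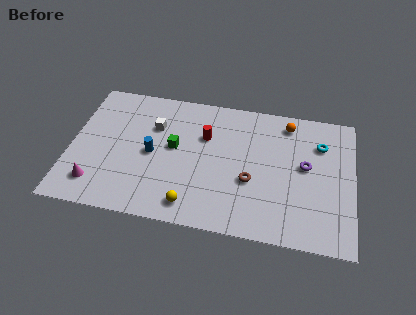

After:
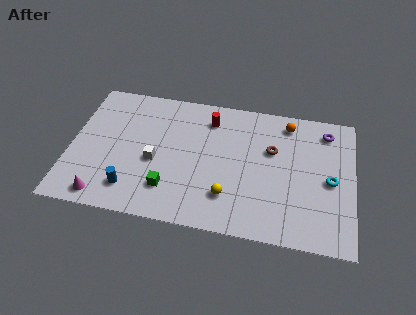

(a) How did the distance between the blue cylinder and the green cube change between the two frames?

+0.7

The distance was about 1.4 in the first image and 2.1 in the second, so they moved 0.7 units further apart.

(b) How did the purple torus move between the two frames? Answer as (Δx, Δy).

(1.1, 2.7)

The purple torus started near (13.2, 5.3) and ended near (14.3, 8.0).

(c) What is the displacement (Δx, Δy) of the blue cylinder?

(-1.0, -2.7)

From the two frames, the blue cylinder sits at roughly (4.6, 4.6) before and (3.6, 1.9) after.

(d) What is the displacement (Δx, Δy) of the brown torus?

(1.1, 2.4)

The brown torus was at about (10.2, 3.7) and moved to about (11.3, 6.1).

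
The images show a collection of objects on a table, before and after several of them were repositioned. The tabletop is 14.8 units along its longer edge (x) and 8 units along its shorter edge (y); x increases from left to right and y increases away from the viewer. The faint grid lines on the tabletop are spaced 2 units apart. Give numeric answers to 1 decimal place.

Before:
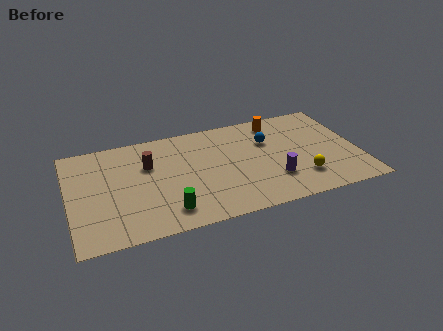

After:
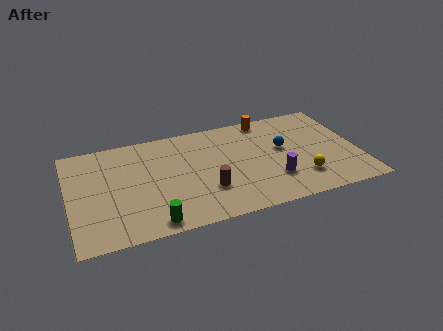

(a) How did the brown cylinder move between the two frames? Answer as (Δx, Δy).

(2.8, -2.8)

From the two frames, the brown cylinder sits at roughly (4.1, 5.3) before and (6.9, 2.5) after.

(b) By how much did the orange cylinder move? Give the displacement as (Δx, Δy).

(-0.5, 0.4)

The orange cylinder was at about (10.9, 6.8) and moved to about (10.4, 7.2).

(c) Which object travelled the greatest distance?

the brown cylinder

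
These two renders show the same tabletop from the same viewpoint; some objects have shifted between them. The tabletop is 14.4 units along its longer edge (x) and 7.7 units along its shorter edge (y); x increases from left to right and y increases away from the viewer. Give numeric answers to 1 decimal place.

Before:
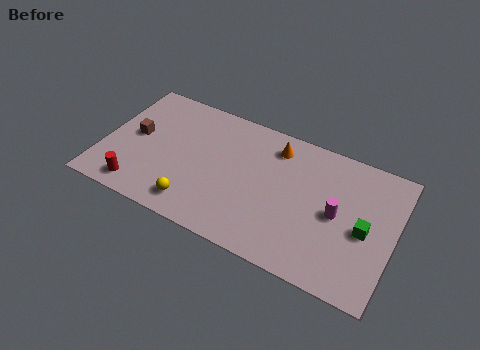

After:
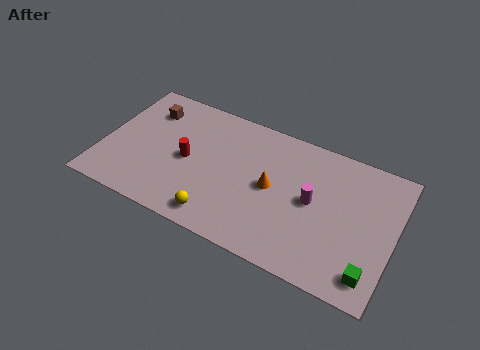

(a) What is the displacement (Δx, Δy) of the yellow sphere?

(1.2, -0.2)

From the two frames, the yellow sphere sits at roughly (4.9, 1.3) before and (6.1, 1.1) after.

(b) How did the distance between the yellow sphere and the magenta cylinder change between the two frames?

-2.0

They were about 7.2 units apart before and 5.2 after — 2.0 units closer together.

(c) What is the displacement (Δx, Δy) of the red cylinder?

(2.1, 2.6)

The red cylinder was at about (2.1, 1.1) and moved to about (4.2, 3.7).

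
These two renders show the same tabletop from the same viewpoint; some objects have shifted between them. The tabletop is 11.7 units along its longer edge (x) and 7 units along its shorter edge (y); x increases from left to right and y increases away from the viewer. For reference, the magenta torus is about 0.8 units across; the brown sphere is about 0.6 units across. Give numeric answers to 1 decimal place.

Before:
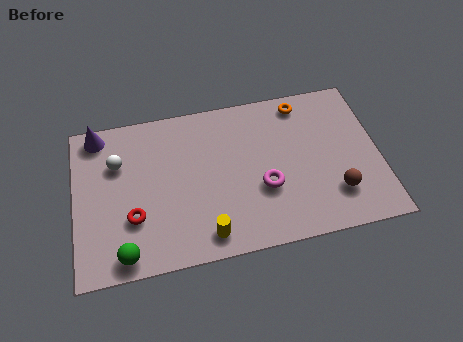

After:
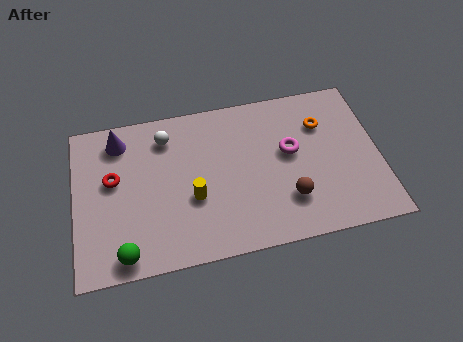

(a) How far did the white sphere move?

2.1

From (1.7, 4.8) to (3.6, 5.6), the white sphere covered √(1.9² + 0.8²) ≈ 2.1 units.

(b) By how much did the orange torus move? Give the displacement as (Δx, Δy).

(0.7, -1.1)

The orange torus was at about (8.9, 6.1) and moved to about (9.6, 5.0).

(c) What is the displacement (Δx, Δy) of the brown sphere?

(-1.8, 0.1)

The brown sphere was at about (9.9, 1.8) and moved to about (8.1, 1.9).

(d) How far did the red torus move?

1.9

The red torus moved from about (2.2, 2.3) to (1.5, 4.1), a distance of √(0.7² + 1.8²) ≈ 1.9.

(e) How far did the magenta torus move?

1.8

The magenta torus moved from about (7.2, 2.6) to (8.3, 4.0), a distance of √(1.1² + 1.4²) ≈ 1.8.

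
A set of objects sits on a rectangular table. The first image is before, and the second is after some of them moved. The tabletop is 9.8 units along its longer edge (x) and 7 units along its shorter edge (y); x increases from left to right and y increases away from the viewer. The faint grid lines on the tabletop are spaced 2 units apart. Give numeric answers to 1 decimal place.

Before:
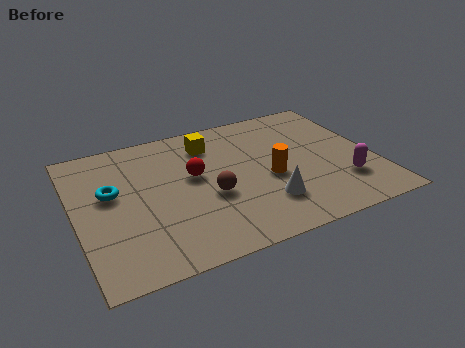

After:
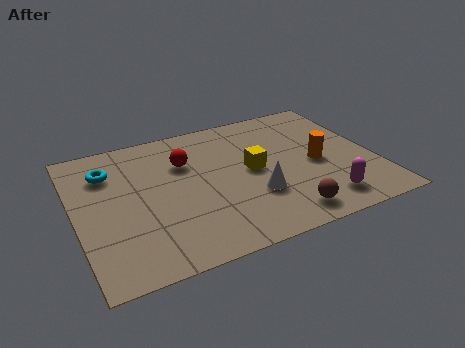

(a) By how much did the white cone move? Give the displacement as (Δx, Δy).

(-0.3, 0.5)

The white cone started near (6.0, 1.8) and ended near (5.7, 2.3).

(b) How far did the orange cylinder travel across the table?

1.6

From (6.3, 3.0) to (7.9, 3.2), the orange cylinder covered √(1.6² + 0.2²) ≈ 1.6 units.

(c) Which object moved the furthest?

the brown sphere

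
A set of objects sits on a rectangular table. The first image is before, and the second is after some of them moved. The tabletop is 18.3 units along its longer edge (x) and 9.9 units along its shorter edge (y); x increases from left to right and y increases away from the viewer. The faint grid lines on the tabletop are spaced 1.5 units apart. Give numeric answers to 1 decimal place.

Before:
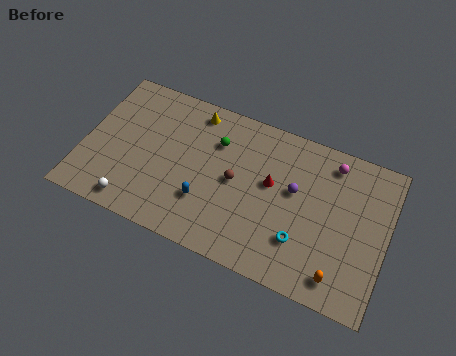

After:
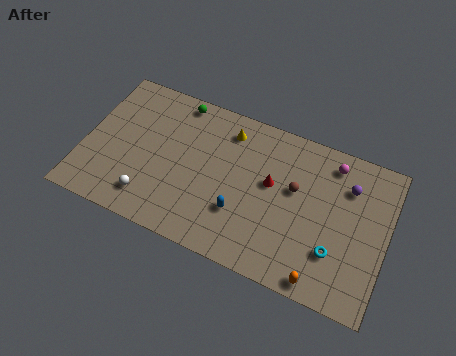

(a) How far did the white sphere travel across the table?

1.1

The white sphere moved from about (3.4, 1.2) to (4.3, 1.9), a distance of √(0.9² + 0.7²) ≈ 1.1.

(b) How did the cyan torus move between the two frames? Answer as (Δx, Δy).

(2.0, 0.1)

From the two frames, the cyan torus sits at roughly (13.4, 2.8) before and (15.4, 2.9) after.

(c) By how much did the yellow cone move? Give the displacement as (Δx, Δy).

(2.1, -0.5)

From the two frames, the yellow cone sits at roughly (6.3, 8.6) before and (8.4, 8.1) after.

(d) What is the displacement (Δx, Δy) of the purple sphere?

(3.1, 1.5)

The purple sphere started near (12.7, 5.8) and ended near (15.8, 7.3).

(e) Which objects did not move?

the magenta sphere and the red cone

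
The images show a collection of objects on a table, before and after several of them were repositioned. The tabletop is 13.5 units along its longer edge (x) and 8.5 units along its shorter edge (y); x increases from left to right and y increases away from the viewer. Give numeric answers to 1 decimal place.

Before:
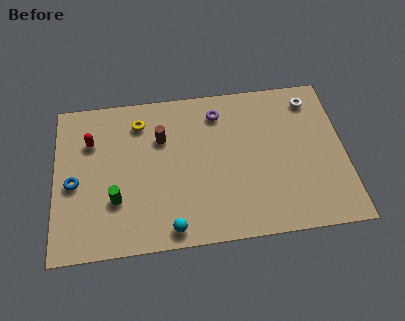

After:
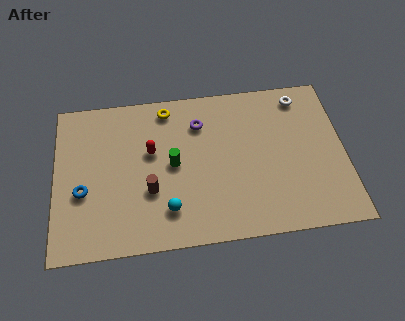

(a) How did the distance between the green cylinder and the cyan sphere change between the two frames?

-0.7

Before: roughly 3.1 units apart; after: 2.4. That's 0.7 units closer together.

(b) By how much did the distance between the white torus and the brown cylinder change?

+1.2

The distance was about 7.2 in the first image and 8.4 in the second, so they moved 1.2 units further apart.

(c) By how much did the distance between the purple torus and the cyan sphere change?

-1.7

The distance was about 6.5 in the first image and 4.8 in the second, so they moved 1.7 units closer together.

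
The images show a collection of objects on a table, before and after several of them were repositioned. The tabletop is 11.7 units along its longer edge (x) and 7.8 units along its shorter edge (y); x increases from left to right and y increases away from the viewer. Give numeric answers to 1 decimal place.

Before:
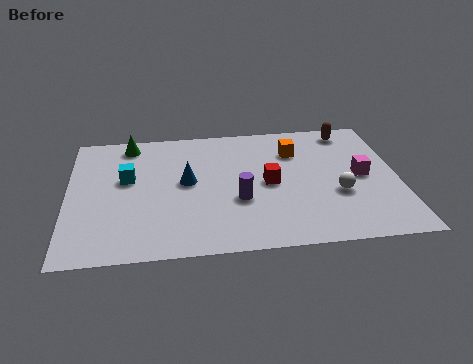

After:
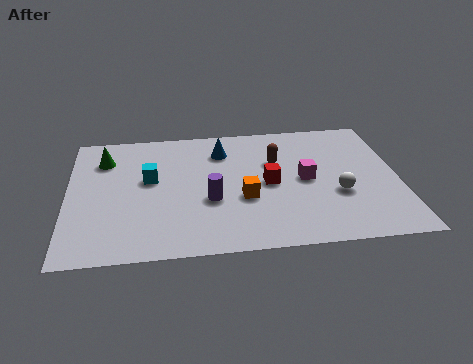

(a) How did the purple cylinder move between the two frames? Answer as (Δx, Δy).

(-1.0, 0.1)

The purple cylinder was at about (6.0, 2.9) and moved to about (5.0, 3.0).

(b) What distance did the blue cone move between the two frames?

2.2

The blue cone moved from about (4.2, 4.2) to (5.5, 6.0), a distance of √(1.3² + 1.8²) ≈ 2.2.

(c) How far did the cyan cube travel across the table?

0.8

The cyan cube was near (2.1, 4.6) before and (2.9, 4.5) after, so it travelled √(0.8² + 0.1²) ≈ 0.8 units.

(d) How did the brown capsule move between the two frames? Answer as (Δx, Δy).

(-2.7, -1.7)

The brown capsule started near (10.1, 6.8) and ended near (7.4, 5.1).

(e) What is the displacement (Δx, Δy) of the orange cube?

(-1.9, -2.7)

The orange cube started near (8.1, 5.7) and ended near (6.2, 3.0).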